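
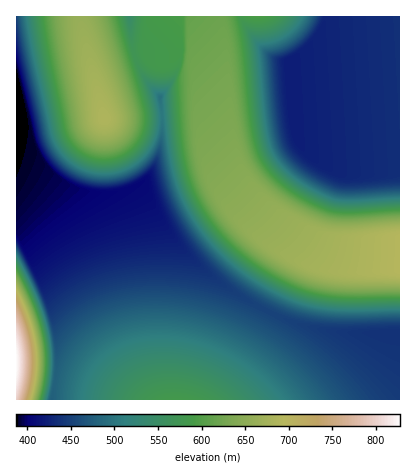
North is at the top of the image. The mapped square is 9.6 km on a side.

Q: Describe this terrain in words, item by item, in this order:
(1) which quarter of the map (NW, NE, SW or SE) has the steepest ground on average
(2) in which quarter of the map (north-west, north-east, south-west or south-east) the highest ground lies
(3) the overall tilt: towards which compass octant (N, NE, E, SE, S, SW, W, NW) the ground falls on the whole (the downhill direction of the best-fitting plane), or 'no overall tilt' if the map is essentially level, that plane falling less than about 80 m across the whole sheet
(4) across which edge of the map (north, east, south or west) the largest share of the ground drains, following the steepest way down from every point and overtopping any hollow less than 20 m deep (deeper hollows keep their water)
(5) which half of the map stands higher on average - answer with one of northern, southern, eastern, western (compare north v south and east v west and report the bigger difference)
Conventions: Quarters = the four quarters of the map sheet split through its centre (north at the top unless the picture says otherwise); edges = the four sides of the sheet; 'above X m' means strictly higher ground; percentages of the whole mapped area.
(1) The steepest ground, on average, is in the north-west quarter.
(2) The highest point lies in the south-west quarter of the map.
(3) On the whole the map has no overall tilt.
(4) The largest share of the runoff leaves by the western edge.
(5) The northern half stands higher on average than the southern half.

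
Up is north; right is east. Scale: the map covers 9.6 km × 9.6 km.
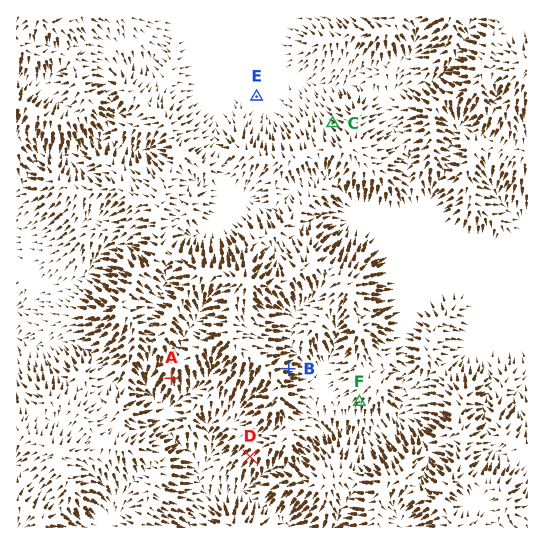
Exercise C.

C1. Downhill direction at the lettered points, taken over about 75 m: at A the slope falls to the S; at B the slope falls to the E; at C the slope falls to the NW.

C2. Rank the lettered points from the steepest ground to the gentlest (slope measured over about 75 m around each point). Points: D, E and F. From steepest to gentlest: D F E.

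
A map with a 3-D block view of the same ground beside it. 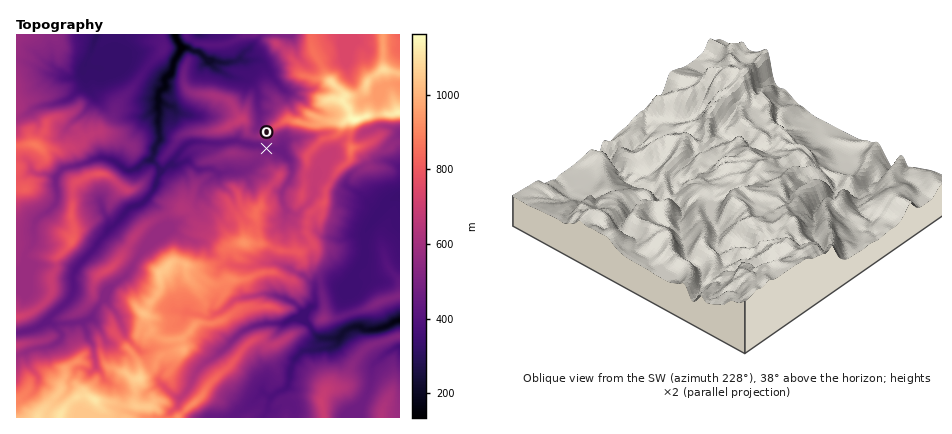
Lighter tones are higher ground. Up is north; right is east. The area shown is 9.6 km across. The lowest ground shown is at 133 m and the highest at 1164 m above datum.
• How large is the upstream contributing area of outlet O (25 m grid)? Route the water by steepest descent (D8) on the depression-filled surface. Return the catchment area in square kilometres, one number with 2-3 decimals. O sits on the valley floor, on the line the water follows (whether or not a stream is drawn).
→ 5.156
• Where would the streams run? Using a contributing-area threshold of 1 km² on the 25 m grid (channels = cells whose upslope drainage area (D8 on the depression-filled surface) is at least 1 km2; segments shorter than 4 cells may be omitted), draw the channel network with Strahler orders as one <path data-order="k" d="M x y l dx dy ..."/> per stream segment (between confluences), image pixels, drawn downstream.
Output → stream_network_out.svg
<path data-order="1" d="M172 410l6-6 2-6 8-10 8-16 12-12 2 0 8-8 4-2 20-18 10-6 12-2 20 0 4-4 16 0"/><path data-order="1" d="M250 404l12-12"/><path data-order="2" d="M262 392l6 4 4 0 4-4 8-2 4-6 2-16 2-2 2-6 10-10 8 0 2 0 16-2 8-6 0-2 2-2"/><path data-order="1" d="M368 392l4-12 0-12 0-2 14-14 10-4 4 0 0-2"/><path data-order="1" d="M96 366l-2-20-6-8 0-4-4-8 0-2-6-2"/><path data-order="1" d="M26 352l8-4 6 0 12-2 8-6 2-6-10-10"/><path data-order="3" d="M340 338l6-8 4-2 10-2 4 4 12 0 10-4 10-6 4 0"/><path data-order="1" d="M124 328l-8-16-8-8-2-4-4 2"/><path data-order="2" d="M52 324l-2-2 0-4 12-12 10-10 2-4-2-16 4-6 4-8 14-14 4-6 8-8 0-2 6-4"/><path data-order="2" d="M78 322l-26 2"/><path data-order="2" d="M306 322l4 4 4 6 4 6 4 0 2 0 14 0 2 0"/><path data-order="2" d="M304 320l2 2"/><path data-order="1" d="M186 312l10 2 4 0 4 2 8 0 2-2 8-4 12-10 14-4 6 0 4-2 16 0 4 2 6 2 12 6 4 4 2 2 0 8 2 2"/><path data-order="2" d="M102 302l-4 2-6 14-6 2-4 0-4 2"/><path data-order="1" d="M348 280l6-8 10-14 0-2 0-22 6-10 12-14"/><path data-order="1" d="M276 264l10 2 6 4 2 0 4 4 6 2 6 6 2 0 4 4-2 18-4 2-2 6-2 10"/><path data-order="1" d="M24 258l2-6 4-4 4-6 0-16 2-6 4-4 10-6 6-8 2-10-2-6 0-10 6-8 26-6 8-4 8 0 12 4 4 4 8 4 4 0 6-2 6-6 6-2 2-2"/><path data-order="1" d="M164 238l-8 4-8 6-2 0-8 10-10 14-26 24 0 6"/><path data-order="2" d="M112 228l10-12 8-8 8-2 12-12 6-8 0-2 2-8 0-10"/><path data-order="1" d="M286 214l0-4"/><path data-order="1" d="M378 212l4-2"/><path data-order="1" d="M104 212l4 6 2 10 2 0"/><path data-order="2" d="M286 210l-4-8 0-12 8-10 2-4 0-12-2-2-6-8-10-6-8 0-4-2-14-2-10-4-18 2 0 2-28-2-6 2-6 8-6 8-2 2-2 2"/><path data-order="2" d="M382 210l10-12 8-2"/><path data-order="1" d="M202 190l0-4 14-14"/><path data-order="1" d="M316 178l-2 8 0 10-4 6-14 12-2 0-8-4"/><path data-order="2" d="M216 172l-2-2-4-2-12 2-8-8-6 0-6 2-8 0"/><path data-order="1" d="M236 172l-20 0"/><path data-order="3" d="M158 166l-6-6 0-2"/><path data-order="3" d="M170 164l-6 6-2 0-4-4"/><path data-order="3" d="M152 158l2-6 0-4 6-8 0-8-2 0 0-32"/><path data-order="1" d="M178 112l-6-6-12-4-2-2"/><path data-order="1" d="M62 102l8-4 10-8 6-6 0-4"/><path data-order="1" d="M94 102l0-6-4-6-4-10"/><path data-order="3" d="M158 100l0-6 8-8-2-6 8-8 2-10 6-12 0-6"/><path data-order="1" d="M288 92l-4-2-8-8-4-6-8-12-4-4-16 0-2 0-4 0"/><path data-order="2" d="M86 80l-2-6 0-4"/><path data-order="1" d="M244 80l-8-2-14-6-4-2-12-12"/><path data-order="1" d="M64 78l14 0 4-6 2-2"/><path data-order="2" d="M84 70l0-6 2-2"/><path data-order="1" d="M106 66l-2 2-10 0-8-2 0-4"/><path data-order="2" d="M86 62l4-8 6-20"/><path data-order="2" d="M238 60l-2 2-16 0-14-4"/><path data-order="2" d="M206 58l-6-6-6 0-8-4-2 0-4-4"/><path data-order="1" d="M248 50l-4 2-6 8"/><path data-order="3" d="M180 44l-4-6 0-4"/><path data-order="1" d="M340 44l0-10"/>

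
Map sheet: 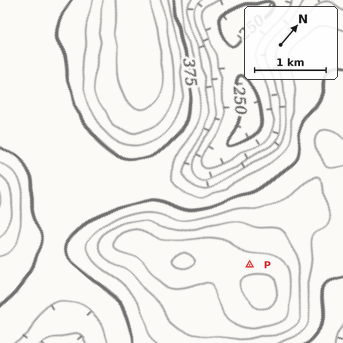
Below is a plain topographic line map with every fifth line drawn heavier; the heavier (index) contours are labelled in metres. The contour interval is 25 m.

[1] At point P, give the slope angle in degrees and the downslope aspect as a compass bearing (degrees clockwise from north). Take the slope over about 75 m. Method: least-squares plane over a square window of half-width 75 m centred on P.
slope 5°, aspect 321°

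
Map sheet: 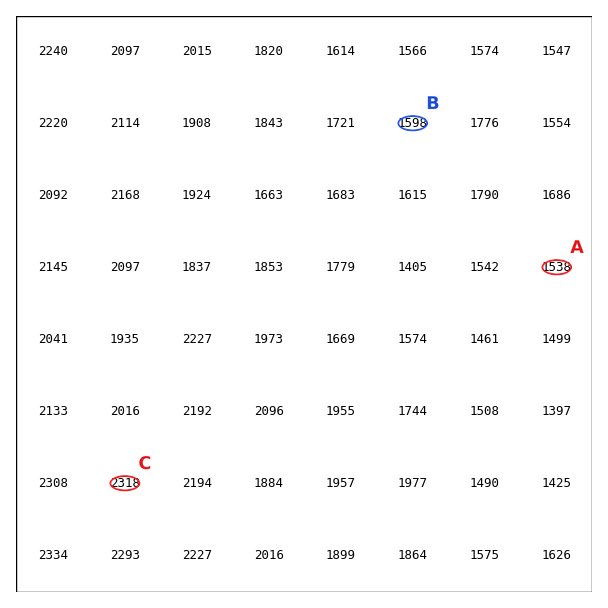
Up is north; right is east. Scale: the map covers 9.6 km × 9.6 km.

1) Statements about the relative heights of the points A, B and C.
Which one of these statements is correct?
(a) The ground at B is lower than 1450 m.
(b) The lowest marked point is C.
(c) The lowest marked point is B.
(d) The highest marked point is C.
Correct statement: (d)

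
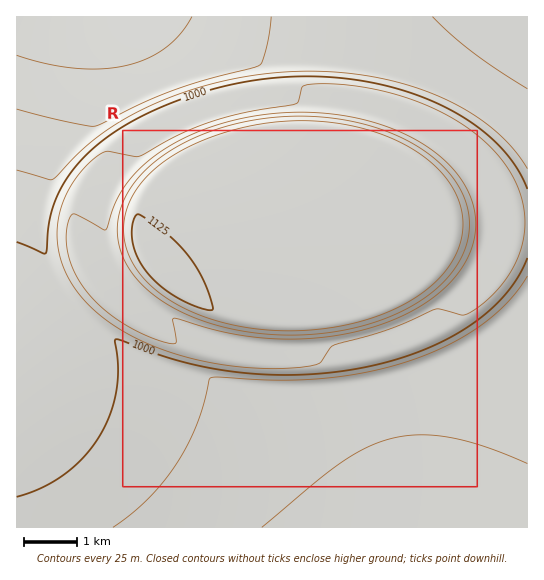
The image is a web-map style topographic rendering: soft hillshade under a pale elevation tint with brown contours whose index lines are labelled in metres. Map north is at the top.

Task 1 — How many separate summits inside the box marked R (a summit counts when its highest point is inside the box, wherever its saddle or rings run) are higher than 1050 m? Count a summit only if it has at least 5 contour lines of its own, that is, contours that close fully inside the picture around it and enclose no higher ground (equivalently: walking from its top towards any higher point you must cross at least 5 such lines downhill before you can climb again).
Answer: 1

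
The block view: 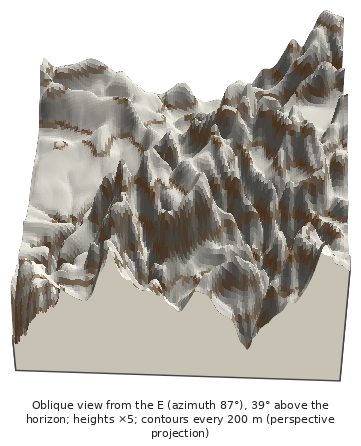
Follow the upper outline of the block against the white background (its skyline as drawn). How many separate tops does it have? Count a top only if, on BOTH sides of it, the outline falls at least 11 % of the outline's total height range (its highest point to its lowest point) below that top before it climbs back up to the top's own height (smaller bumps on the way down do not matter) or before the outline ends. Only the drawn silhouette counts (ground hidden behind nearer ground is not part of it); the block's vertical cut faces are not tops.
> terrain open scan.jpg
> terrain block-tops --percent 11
2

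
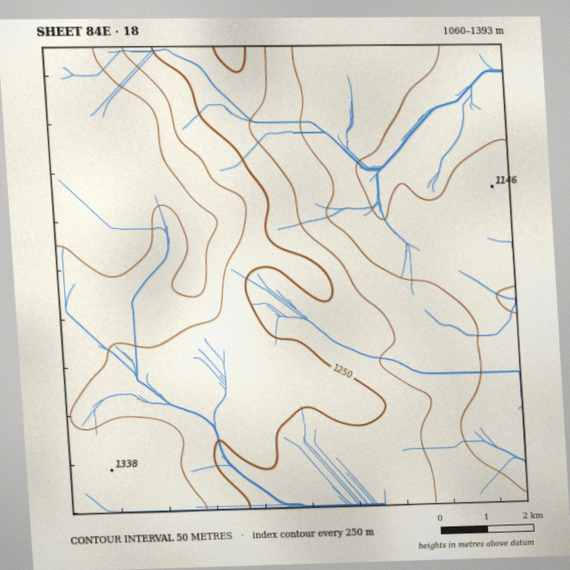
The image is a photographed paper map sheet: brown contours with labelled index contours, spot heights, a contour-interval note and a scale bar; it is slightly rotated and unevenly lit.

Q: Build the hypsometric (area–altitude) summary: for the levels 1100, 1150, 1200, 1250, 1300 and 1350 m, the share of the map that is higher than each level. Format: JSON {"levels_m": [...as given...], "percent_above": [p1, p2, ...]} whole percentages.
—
{"levels_m": [1100, 1150, 1200, 1250, 1300, 1350], "percent_above": [93, 74, 62, 45, 26, 11]}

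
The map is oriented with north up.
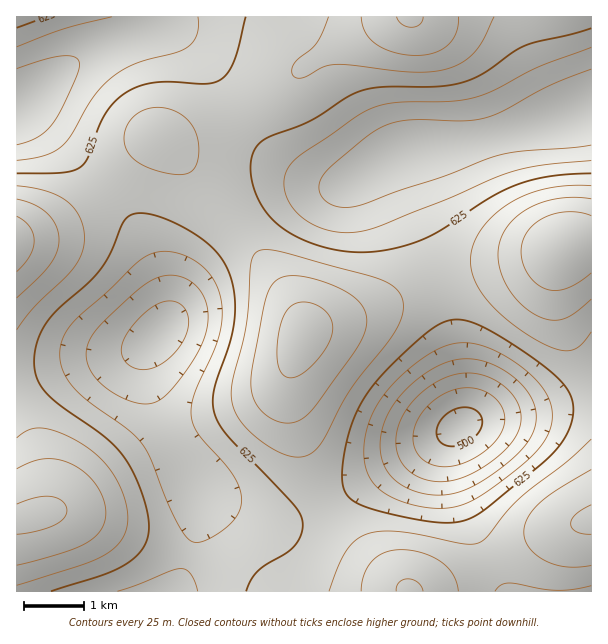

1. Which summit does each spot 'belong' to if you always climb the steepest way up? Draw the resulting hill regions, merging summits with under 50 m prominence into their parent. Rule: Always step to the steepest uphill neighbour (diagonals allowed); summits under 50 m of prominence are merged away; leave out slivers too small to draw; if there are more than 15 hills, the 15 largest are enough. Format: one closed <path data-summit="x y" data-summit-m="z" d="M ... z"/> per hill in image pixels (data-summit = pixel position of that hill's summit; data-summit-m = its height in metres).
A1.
<path data-summit="303 333" data-summit-m="711" d="M170 30l-12 0-17 4-31 10-29 14-24 16-19 18-22 16 5 1 15 9 79 82 23 30 13 27 13 39 2 27-4 9-14 16-2 27 14 44 18 36 18 28 16 15 28 13 30 9 29-2 39-19 124-74 1-30-17-90-10-33-36-89-3-13 2-14-18 7-36 21-19 0-24-9-27-18-22-22-48-78-19-19z"/><path data-summit="591 519" data-summit-m="703" d="M591 391l-39 13-39 10-24 2-25 8-137 81-34 15-23 0-30-9-28-13-12-11 0 25-4 24-12 37-10 18 417 1z"/><path data-summit="564 246" data-summit-m="725" d="M591 110l-6 0-15 6-34 8-62 18-64 9-8 3-5 7 1 16 6 20 32 75 12 39 15 84-1 31 27-10 24-2 39-10 40-14z"/><path data-summit="410 17" data-summit-m="703" d="M591 16l-430 0-1 7-6 7 16 0 10 4 25 23 43 72 27 28 16 12 24 12 11 3 19 0 59-32 70-10 62-18 34-8 15-6 6 0z"/><path data-summit="35 515" data-summit-m="704" d="M152 340l-20 12-55 12-61 23 1 205 156 0 3-4 12-27 8-25 4-24 0-20-4-10-18-27-18-36-10-30-4-14 0-22 6-11z"/><path data-summit="17 242" data-summit-m="714" d="M21 109l-5 1 1 276 60-22 39-8 24-7 13-9 9-8 4-9 0-20-9-31-19-42-10-14-54-60-38-38z"/>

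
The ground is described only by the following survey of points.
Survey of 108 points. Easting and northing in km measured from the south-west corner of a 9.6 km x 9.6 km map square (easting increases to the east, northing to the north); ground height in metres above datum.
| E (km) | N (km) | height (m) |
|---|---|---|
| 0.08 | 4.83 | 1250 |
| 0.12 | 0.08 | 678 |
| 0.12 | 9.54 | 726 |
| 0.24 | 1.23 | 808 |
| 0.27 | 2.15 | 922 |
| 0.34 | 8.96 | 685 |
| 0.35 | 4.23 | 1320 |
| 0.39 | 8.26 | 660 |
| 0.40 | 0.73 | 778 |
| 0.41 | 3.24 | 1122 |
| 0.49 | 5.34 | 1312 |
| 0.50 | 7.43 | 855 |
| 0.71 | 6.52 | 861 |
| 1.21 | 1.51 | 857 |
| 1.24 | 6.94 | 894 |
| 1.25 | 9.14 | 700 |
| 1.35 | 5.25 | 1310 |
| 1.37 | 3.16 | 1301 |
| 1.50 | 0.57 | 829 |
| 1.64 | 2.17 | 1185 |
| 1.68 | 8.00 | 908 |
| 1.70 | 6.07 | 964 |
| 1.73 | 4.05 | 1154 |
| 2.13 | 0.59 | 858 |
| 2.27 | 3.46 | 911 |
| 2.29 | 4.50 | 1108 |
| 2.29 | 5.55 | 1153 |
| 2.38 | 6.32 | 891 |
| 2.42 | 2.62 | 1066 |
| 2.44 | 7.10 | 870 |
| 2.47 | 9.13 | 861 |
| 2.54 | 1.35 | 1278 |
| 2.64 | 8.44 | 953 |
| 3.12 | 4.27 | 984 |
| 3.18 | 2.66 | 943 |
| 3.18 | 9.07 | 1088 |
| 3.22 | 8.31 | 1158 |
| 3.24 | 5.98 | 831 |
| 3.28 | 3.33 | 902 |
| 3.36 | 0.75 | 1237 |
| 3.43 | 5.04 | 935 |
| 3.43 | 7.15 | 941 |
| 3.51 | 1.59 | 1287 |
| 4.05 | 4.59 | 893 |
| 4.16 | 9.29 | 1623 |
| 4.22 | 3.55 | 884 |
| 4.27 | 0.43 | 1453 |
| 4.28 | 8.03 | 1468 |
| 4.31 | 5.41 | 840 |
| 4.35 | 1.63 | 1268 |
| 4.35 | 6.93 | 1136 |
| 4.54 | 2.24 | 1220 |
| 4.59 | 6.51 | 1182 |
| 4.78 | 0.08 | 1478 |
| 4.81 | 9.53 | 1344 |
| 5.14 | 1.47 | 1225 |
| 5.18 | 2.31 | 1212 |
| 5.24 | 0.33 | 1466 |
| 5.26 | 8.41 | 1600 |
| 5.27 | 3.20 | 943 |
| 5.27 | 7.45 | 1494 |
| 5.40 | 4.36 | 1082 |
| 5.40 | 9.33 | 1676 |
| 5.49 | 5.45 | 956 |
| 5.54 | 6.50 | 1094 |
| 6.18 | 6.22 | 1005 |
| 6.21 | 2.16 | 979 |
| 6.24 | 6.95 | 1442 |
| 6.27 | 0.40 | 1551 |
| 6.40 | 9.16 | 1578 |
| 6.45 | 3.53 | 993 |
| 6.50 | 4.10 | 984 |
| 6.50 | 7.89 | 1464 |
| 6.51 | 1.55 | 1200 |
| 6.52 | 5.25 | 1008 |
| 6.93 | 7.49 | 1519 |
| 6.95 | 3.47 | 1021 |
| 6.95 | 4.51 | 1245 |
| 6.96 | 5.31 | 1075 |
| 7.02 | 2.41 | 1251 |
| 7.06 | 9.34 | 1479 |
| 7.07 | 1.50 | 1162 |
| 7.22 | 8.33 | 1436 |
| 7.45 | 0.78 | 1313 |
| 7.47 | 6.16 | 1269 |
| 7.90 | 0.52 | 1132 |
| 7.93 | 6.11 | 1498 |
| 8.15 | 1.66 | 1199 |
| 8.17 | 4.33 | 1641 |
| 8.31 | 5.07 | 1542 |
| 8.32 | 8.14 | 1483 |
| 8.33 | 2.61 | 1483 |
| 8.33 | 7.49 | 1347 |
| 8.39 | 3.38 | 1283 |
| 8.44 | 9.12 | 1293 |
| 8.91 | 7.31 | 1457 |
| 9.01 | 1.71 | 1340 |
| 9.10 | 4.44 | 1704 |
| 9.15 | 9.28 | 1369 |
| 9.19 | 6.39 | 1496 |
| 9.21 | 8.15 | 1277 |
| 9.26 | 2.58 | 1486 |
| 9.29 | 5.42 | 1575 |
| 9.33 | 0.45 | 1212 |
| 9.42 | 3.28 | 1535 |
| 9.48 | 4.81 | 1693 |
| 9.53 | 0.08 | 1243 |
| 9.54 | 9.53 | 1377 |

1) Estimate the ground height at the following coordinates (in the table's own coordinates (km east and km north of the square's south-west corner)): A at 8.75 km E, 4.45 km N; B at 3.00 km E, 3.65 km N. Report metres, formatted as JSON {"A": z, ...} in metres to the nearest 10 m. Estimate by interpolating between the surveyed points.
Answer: {"A": 1650, "B": 860}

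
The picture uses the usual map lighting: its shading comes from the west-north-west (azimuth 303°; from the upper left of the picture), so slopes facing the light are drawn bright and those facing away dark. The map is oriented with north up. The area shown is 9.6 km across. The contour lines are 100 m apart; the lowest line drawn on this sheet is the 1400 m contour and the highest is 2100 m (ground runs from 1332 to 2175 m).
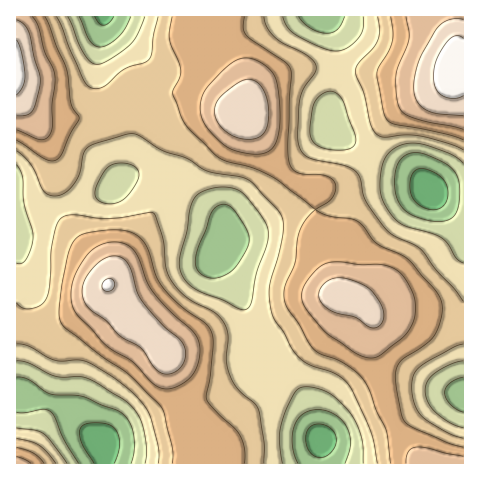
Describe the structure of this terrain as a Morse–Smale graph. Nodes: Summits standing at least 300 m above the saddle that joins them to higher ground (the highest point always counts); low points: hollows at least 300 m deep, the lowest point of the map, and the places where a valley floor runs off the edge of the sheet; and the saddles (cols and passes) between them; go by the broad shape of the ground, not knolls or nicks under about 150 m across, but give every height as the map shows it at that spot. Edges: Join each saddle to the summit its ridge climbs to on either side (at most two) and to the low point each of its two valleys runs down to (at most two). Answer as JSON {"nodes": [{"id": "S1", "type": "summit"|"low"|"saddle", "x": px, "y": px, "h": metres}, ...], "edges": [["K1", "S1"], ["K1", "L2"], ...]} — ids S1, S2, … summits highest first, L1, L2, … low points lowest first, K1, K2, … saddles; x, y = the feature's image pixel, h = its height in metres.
{"nodes": [
{"id": "S1", "type": "summit", "x": 454, "y": 66, "h": 2175},
{"id": "S2", "type": "summit", "x": 17, "y": 68, "h": 2147},
{"id": "S3", "type": "summit", "x": 109, "y": 285, "h": 2107},
{"id": "S4", "type": "summit", "x": 239, "y": 112, "h": 2095},
{"id": "S5", "type": "summit", "x": 17, "y": 463, "h": 1964},
{"id": "L1", "type": "low", "x": 430, "y": 192, "h": 1332},
{"id": "L2", "type": "low", "x": 101, "y": 444, "h": 1353},
{"id": "L3", "type": "low", "x": 321, "y": 439, "h": 1355},
{"id": "L4", "type": "low", "x": 104, "y": 17, "h": 1380},
{"id": "K1", "type": "saddle", "x": 206, "y": 54, "h": 1839},
{"id": "K2", "type": "saddle", "x": 315, "y": 209, "h": 1800},
{"id": "K3", "type": "saddle", "x": 118, "y": 105, "h": 1757},
{"id": "K4", "type": "saddle", "x": 20, "y": 328, "h": 1739},
{"id": "K5", "type": "saddle", "x": 59, "y": 207, "h": 1686},
{"id": "K6", "type": "saddle", "x": 335, "y": 69, "h": 1655},
{"id": "K7", "type": "saddle", "x": 174, "y": 178, "h": 1655},
{"id": "K8", "type": "saddle", "x": 49, "y": 402, "h": 1490}],
"edges": [["K1", "S4"], ["K1", "L1"], ["K1", "L4"], ["K2", "S4"], ["K2", "L1"], ["K2", "L3"], ["K3", "S2"], ["K3", "S4"], ["K3", "L3"], ["K3", "L4"], ["K4", "S3"], ["K4", "L2"], ["K4", "L3"], ["K5", "S2"], ["K5", "S3"], ["K5", "L3"], ["K6", "S1"], ["K6", "S4"], ["K6", "L1"], ["K7", "S3"], ["K7", "S4"], ["K7", "L3"], ["K8", "S3"], ["K8", "S5"], ["K8", "L2"]]}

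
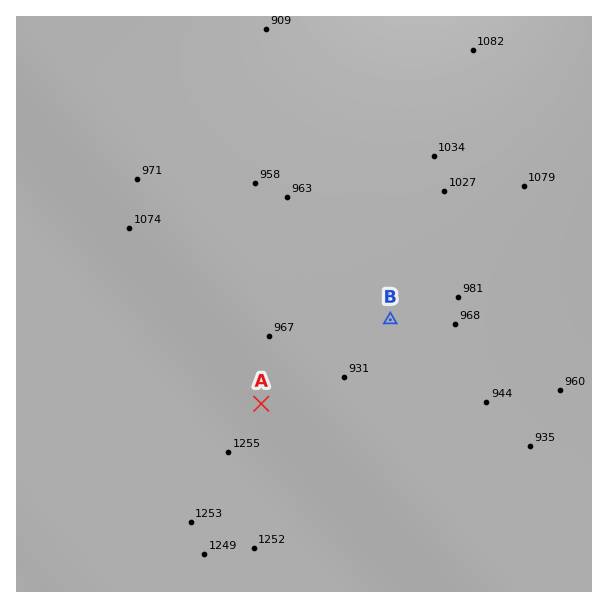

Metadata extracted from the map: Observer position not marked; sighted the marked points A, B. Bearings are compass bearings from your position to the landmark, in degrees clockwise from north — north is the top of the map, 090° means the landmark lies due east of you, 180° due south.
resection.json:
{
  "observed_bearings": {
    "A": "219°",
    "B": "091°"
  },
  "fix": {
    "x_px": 330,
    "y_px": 319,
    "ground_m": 940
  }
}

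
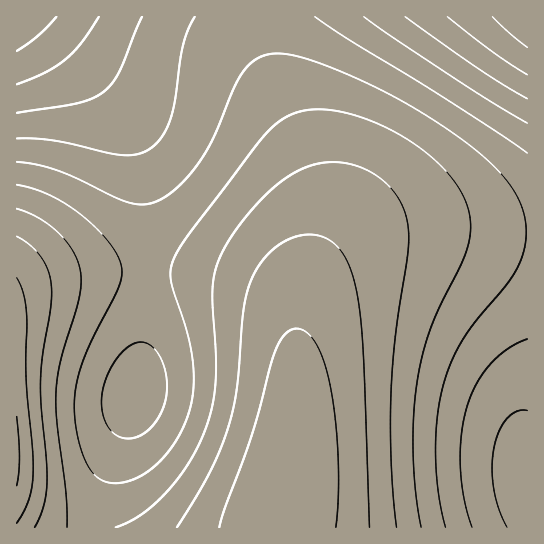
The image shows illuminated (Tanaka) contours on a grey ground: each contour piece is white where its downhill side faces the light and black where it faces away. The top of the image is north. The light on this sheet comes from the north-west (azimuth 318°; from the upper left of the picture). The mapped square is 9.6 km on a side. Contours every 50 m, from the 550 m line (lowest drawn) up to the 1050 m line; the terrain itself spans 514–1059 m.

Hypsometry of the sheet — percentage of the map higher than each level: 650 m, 97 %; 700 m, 91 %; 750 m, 82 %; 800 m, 68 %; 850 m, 48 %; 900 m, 31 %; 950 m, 18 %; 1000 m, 7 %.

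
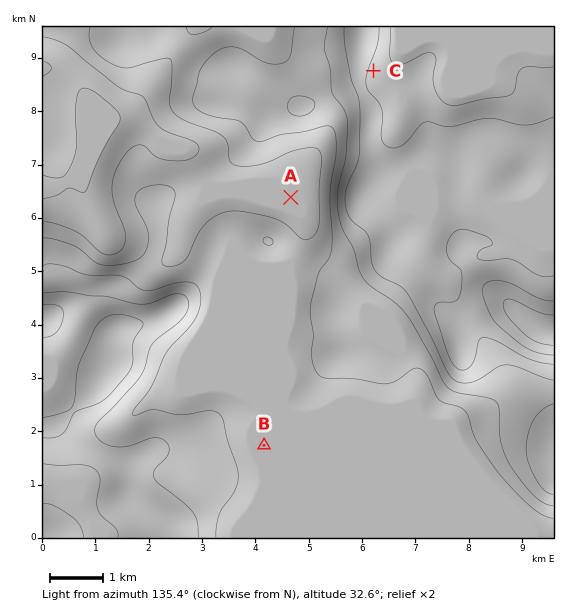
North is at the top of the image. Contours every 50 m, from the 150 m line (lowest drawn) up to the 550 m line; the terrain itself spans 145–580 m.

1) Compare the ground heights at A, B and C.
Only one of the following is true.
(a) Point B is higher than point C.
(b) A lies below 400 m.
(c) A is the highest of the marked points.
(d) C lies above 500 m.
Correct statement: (b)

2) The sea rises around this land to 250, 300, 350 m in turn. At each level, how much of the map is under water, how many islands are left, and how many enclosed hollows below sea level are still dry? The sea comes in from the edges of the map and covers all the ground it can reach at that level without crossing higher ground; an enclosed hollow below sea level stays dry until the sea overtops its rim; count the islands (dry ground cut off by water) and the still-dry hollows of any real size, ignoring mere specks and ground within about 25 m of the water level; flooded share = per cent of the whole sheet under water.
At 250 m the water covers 14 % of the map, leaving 0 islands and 0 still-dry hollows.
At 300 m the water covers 46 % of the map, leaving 0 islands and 0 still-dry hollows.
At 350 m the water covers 66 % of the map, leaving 0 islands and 0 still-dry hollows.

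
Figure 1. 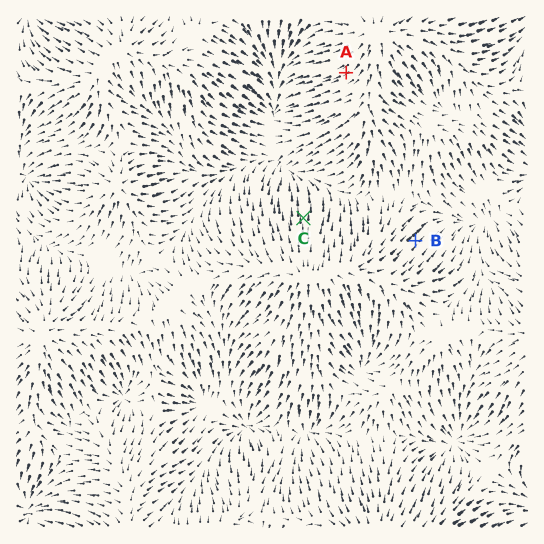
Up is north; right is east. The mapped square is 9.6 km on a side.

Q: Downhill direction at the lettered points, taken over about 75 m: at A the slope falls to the SW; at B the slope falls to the NE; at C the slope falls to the N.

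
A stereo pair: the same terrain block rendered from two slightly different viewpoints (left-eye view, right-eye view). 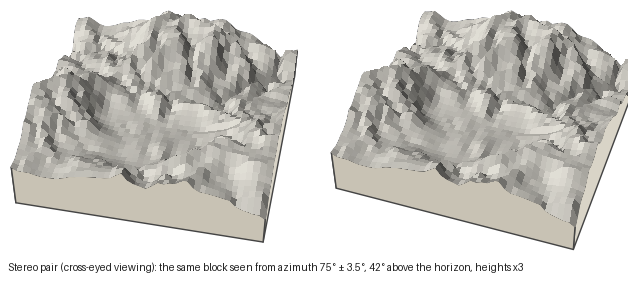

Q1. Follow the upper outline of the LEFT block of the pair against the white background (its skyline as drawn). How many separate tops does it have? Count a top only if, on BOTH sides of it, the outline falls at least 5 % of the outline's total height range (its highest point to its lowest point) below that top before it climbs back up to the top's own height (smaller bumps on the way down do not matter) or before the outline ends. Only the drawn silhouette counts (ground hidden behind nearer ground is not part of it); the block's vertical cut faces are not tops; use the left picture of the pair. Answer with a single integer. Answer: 4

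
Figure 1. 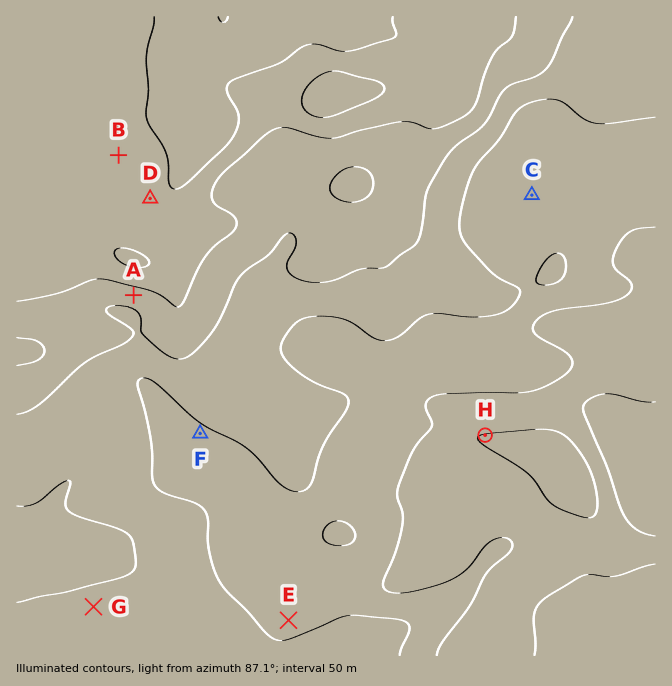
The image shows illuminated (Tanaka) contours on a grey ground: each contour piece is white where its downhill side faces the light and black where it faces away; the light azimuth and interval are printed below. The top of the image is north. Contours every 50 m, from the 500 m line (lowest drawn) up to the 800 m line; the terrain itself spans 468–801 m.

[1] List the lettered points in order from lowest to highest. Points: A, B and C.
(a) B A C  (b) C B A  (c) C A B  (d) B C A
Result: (c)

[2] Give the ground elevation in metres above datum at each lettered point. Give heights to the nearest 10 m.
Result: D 730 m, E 580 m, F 590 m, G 640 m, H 550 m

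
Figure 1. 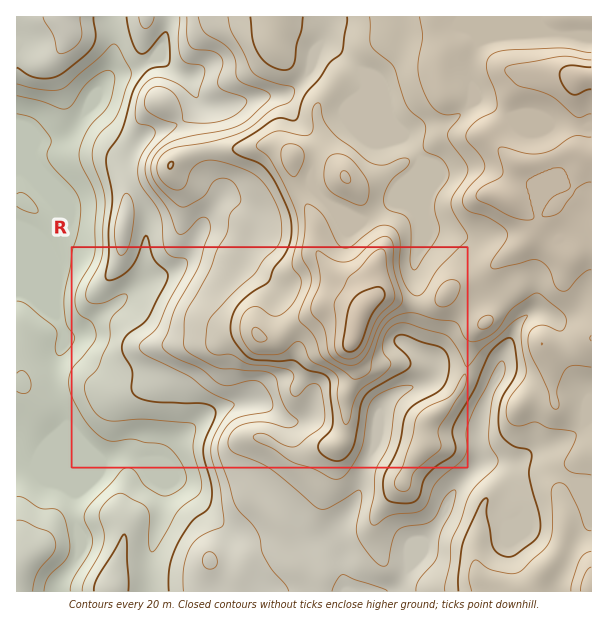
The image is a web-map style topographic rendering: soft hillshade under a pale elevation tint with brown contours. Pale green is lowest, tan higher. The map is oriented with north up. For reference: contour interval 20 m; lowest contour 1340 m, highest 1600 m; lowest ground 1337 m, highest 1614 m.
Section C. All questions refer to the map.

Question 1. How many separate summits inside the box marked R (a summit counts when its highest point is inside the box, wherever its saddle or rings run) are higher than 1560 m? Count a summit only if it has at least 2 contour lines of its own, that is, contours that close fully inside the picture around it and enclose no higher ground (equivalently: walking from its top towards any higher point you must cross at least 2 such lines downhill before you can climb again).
1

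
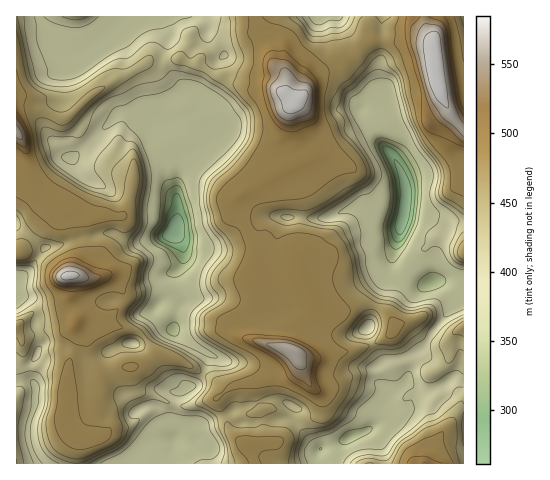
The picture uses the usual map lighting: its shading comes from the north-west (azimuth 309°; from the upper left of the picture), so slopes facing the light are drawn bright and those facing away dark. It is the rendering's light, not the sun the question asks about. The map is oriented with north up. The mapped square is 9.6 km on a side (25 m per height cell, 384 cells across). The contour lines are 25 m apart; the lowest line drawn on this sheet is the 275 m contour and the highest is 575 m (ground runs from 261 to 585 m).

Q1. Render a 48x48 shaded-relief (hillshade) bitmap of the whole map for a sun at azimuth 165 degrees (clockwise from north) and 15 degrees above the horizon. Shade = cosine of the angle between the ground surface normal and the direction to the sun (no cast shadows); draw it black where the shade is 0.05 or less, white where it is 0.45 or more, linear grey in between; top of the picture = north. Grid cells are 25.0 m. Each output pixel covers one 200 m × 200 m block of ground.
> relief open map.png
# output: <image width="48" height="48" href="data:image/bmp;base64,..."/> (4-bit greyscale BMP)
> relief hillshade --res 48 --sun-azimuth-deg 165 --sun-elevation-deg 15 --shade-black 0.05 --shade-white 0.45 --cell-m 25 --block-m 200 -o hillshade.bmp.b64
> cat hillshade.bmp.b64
<image width="48" height="48" href="data:image/bmp;base64,Qk32BAAAAAAAAHYAAAAoAAAAMAAAADAAAAABAAQAAAAAAIAEAAATCwAAEwsAABAAAAAAAAAAAAAAABEREQAiIiIAMzMzAERERABVVVUAZmZmAHd3dwCIiIgAmZmZAKqqqgC7u7sAzMzMAN3d3QDu7u4A////AIic3d//6oiId3dlaYiJq5hndBABFDNWeHibu6z//ZiId3d2eIiJm7mHZDIzAkVniHiJmIib78mIiIiJlnd3ec3Ll1VmIBV4mYdniIiIm8qYmIiJhVVVVr7/3Jd3YgE2iadFiIiHiIqpmaqpZmd3Zovf/bqIhjESWKhDeIiIiZmqqrzcmIiJh4mr7bmYiHVCN6lUeIiIisuph2i7u6mJm7uqzdqIiId2RYl1aIiImry5dkJHmqqqzdyprNuYh4iHVYmGaIiIq7zLqqdEZ4marMuIibqZmImpdpqWaIiImqve7utSE1eIm8qYiJqaqYibuaqGZ4h2Z3is3adCJFeJuqqpmqupmpZpurp2Z4mHVDWIdDRoqqq8uXeIis3cy5domruXeImalkVCADjN3LqoYzRodme+/rl3mqmoiZiavLcxFHrMqHZCETV4h0JKzdx0eoiIiJiImoRGh3eIh2RERXiIm7dGit60JTeId3iIiGRYmGNGd3eIiIiIiu6mZVm3IANoeHiHetuHiGICV4iIiIiIiK2kMQFYY1RoiqmYid2piHYzV4iIiIiIh3dBEzAmh3eJzu7LmaqpiIeIeIiIiIiIiGQzRnU1eHZnvu3MqamYZndniIiIiIiIiHVneJmHeMlUJWVniKyodUZDV4iIiIiIiYeHZ5q6m/1iABNFZmmphTVCNniIiIiIiIiHVomprcyDITV3djR1REZkVniIiIiIh3iHRHiYiGipdmZmaIZjJFZ4iIiIiIh3dniIQVeIU1i7qYiIi9upZWeLqIiHZmVEVoiJYSZ3U2mZmZmqu9zOuHeKmIh2Q0QhJoiapRZ3dqmIiIiJmKqsyYaIiIiIiImXVniLxzV4qqiIiIdlRpqauYZ3iIibzLzv2oiKyEWLzJiIh2QiNZuquoZWiIiZqpq9/8qZqVV6yoiIdSIkZpuqy4Y0d4iIiIiazv6pmXVViIiHQiV4doqau4YgR3iIiIiJq965eYdleIiFI1eIdniZmYdABHd4iIiIiZmWepiIeJp1Z3dmZWaIiIh0EEeIiIiIiGVlm6m6iNp3mZhlZUaIiIiHURaIiIiIhkV525vKq+mJu7l1VkeIiIiIdBR4mZiIdVeu2py6rJis3bqWVmeIiIiIh0R5vLuYdmirqauquli7vMqoZniIiIiIiGZ63u2nd3iIiKibt1ipd726mIiIiIiIiZh6vN24d4iIeIeLpXiHZXzcupmIiIiIm7mJiauqqZiIeHaalodUREa93LqqmIiau6h3d3mqzbmIeHeZiIUzMiJZvMu7qZq8uXdkZkWKvuuZiHiIiYZmZUIUeKu6vMy5dmdlVUR4rO27uHh4iZeIiHYyNWmprLuFRWdmVEV4ic3LuIh5iZiIiIh0M0V3eId3ZndTRGZ3eJzbmIeJiYiIiIiHZURWRHZoiIdkVnVVZorLmIeJiYiIiIiIh2VFZXdniIh2Z3MiNGiYh2ZomXiImqmIiHZmZUZ2d3iHdlQiEld2ZlRFiIiIm8uYiId3dTV3ZniHdTRCEUZ2ZlQjdw=="/>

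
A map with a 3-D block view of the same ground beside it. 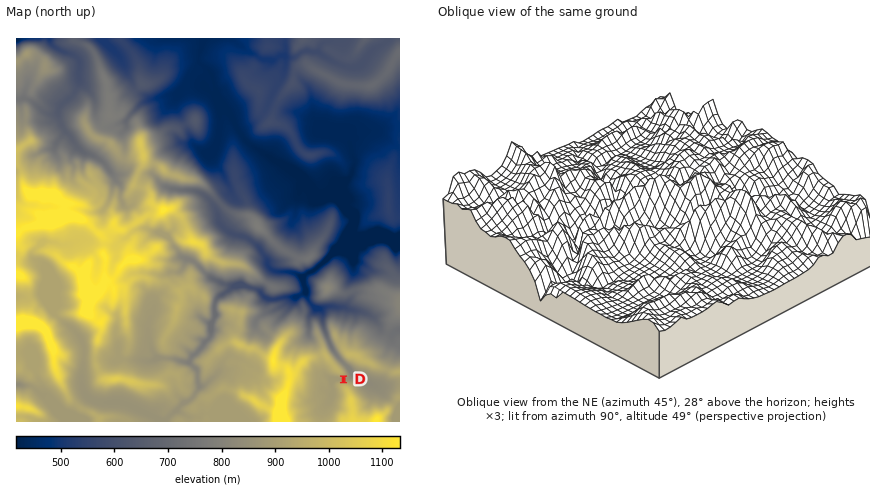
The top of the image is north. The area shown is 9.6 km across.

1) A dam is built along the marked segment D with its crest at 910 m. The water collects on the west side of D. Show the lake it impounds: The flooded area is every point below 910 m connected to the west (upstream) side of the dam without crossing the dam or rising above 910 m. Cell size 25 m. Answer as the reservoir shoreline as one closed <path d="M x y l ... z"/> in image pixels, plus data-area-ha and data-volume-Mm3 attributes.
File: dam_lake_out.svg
<path d="M324 368l-6 1-3 3-1 16-2 8 0 6 2 2 0 10 6 4 4 0 4-2 8-10 2-8 0-8-2-6 2-2 4 0 0-6-10-2-8-6z" data-area-ha="65" data-volume-Mm3="8.58"/>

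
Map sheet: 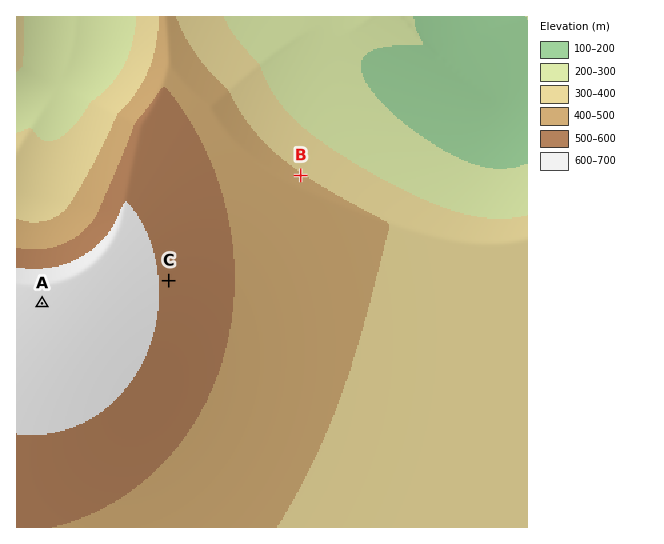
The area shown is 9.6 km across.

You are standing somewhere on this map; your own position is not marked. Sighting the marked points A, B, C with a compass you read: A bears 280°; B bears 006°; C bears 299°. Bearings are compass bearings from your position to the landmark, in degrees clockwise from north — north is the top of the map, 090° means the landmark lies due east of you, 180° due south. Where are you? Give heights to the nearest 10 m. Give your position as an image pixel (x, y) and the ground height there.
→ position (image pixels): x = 283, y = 345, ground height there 440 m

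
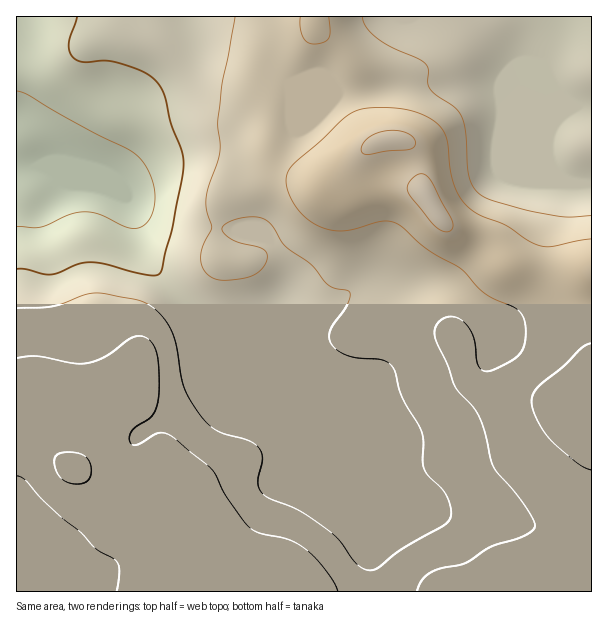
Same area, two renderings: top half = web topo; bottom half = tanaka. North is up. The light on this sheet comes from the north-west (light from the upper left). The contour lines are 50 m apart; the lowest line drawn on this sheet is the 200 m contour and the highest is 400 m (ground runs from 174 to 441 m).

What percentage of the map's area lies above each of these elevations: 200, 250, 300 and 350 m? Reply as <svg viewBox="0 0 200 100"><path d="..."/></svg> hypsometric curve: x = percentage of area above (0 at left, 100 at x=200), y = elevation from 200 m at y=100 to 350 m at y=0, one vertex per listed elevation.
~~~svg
<svg viewBox="0 0 200 100"><path d="M192 100l-13-33-61-34-58-33"/></svg>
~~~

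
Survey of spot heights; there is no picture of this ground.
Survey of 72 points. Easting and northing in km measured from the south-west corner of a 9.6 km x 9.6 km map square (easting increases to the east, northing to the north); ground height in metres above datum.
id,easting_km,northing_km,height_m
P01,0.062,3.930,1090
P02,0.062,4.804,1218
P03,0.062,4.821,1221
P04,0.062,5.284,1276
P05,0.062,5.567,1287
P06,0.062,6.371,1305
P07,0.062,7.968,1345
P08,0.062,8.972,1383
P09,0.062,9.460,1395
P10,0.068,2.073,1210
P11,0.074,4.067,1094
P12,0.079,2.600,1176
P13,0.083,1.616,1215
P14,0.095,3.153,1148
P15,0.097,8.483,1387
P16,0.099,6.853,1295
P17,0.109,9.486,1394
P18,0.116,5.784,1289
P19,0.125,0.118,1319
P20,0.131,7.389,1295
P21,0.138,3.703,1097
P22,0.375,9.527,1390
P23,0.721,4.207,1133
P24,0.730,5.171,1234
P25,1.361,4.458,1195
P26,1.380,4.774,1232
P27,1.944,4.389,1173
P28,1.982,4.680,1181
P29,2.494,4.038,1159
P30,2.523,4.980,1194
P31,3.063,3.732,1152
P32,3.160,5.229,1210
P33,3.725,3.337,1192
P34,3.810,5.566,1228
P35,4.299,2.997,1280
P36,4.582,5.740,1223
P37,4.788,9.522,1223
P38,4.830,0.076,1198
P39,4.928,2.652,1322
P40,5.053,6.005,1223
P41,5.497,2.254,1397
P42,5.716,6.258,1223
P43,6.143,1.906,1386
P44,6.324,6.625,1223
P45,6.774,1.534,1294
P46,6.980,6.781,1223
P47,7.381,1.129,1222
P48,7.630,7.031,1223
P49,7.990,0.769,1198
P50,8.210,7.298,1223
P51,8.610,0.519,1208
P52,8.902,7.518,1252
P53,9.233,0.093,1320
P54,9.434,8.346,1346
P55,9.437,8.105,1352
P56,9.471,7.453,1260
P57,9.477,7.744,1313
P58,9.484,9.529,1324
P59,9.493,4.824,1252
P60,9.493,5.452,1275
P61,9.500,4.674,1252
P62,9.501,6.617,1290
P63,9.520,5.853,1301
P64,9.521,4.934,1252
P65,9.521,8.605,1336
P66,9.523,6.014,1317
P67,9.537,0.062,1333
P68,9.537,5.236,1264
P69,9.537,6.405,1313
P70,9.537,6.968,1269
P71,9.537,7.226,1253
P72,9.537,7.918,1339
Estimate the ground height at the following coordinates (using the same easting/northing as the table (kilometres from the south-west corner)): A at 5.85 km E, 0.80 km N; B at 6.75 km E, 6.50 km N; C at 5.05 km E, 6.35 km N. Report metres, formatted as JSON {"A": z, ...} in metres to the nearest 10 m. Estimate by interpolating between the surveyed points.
{"A": 1200, "B": 1220, "C": 1220}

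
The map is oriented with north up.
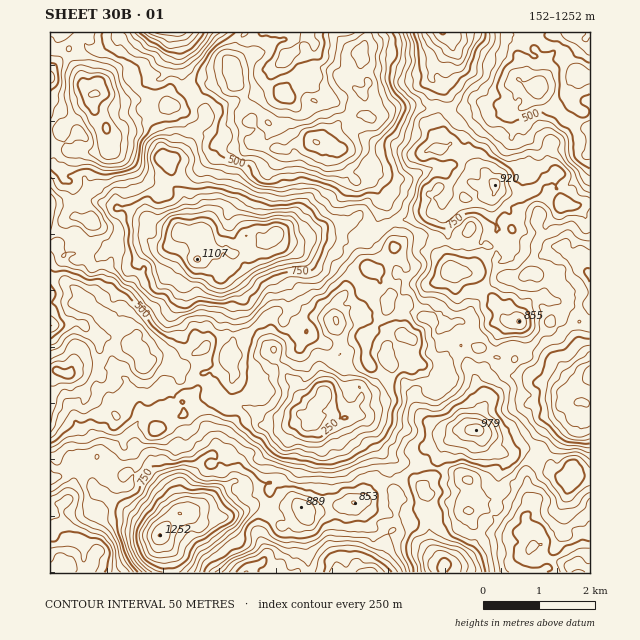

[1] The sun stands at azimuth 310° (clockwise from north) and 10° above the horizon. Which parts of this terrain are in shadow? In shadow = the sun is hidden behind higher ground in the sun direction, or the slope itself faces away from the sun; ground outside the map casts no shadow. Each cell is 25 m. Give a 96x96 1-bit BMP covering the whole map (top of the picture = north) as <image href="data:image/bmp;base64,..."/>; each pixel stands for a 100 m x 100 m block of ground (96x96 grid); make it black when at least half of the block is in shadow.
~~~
<image width="96" height="96" href="data:image/bmp;base64,Qk2+BAAAAAAAAD4AAAAoAAAAYAAAAGAAAAABAAEAAAAAAIAEAAATCwAAEwsAAAIAAAAAAAAA////AAAAAABAAB//////+AP/8P/jAD//////+AF//H/7AD//////8AAf/n/5AB//////+AAP/3/xwB//////+AAD/z/xwB//////+AAL/x9xwA///////AAD/w8/gAf//0///AHH/w8AAAP//gf//APn/x8AAAD//gPn/Afx/h8AAAA8/APD+Afx/g8QAAAcHAAD+Afw/x/4AAAHgAABfA/wf9/8AAAHkAAAfA/g/8/4AAADngAAHAfQ/4/4AAAAmAAAGAf4f4dwBgAAAAAAAA///wMAAgAAAAAAAAP//wMAAAAAAAAAAAf//gAAwAAYAAAAAAf//gAAAAAAHAAAAATf/AAAAAAABAAAAAHf+AAAAAAAAwAAAADn8AAAAAAAAwAAAAA/4AAAAGAAAf+AAAAf0AAAAHAAD/+AAAAHkjwAAPAAX/+AAAABn/wAAGAAD//gAAAA//8AEAAAB///wAAD//8AAAAAB///4AAD//8AAAAAef//4AAB//8AAAAY/f//4AAA+/8AAAAQ+P//4AAAe/8AAAAAfP//4AAAP/8AAAAAf///8AAAP/9+AQAAP///+AQAf///g4AA////fwAAH///gQAA/////8AAT///gAA4f////8QAf///CQD4P////8Ig///+XAH//////8Ah///+Hwf//////8AB////Dw///////4AAf//5Awf//////0AAP/5gAAf//////yAAH9hgAAP//////wHwD9x8AAP//////ADwB998GAD//////DzwB0/+DDn/////9j74Ag///B3/////8D74AAs//hx/////8B7/gAF/9wB7////8AL/2AF/8wB9////8AD//wl/4gA8////8AAH/x88wIA8////8AAE/w8AAIAQf///+AAAH/8AAAQAbf///AAAP/8AAAAEA////gAAH/7AAAAEAf/+fwDwH//AAAAOAP/7PwH5v//gAAEOAH3/Hw/4H//wAAAGADhmD1/8H///AAACAAACQAP////7CAACAAEAAAH//7/2AAAAAAAAAAD//5/iAAAAAAAAAAA7/wGAAAAAAAMwAAQB/wAAAAAAAAAAAAYB8wNAAAAAAAAAAAIB8R/AAAAAAAAAAAAA4D8AAAPwHAAAAAAAYD4AAAfwGAAAAPwAAAcAAAP4CABAAP8AAA8AYAP8AAPgAD8AAB8x4AB5+A/4AB4AAB9z4AB////8AAACAD8D4AA////4AAAAAD8B+AAP/f/4AAAAABzj8AAP///wAAADcB/z8AAP///8AAAP////4AAP////AAA///P/4CAD////AAB///H/wDgD//5+AAH//+B/wDwB//8+AA///+L/4B5H/x+fgA///8P/4B4//g//wGf//8f/4B5//gH/wAP//4P/4A3//B3/gAP//4P/4Af/+Pz/gAH//4B/8A//+P//AAH//4A/8If/+D//AAP//QAf6ef/+B//gAH/+AAAAHf/+An/gAD/9AAAADf/+AH/gAD/7AAAAD//wwD/gAD/xAAAAD//wAPvgAB/gQA="/>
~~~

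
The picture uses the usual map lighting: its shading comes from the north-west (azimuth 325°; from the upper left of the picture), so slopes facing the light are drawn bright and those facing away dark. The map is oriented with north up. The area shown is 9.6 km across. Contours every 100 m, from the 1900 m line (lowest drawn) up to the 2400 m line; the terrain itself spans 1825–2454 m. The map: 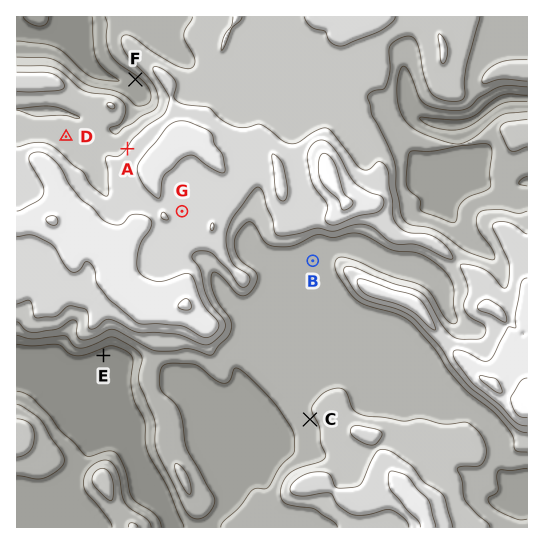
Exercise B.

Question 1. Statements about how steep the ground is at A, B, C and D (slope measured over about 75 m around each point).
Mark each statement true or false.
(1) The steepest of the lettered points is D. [false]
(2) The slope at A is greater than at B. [true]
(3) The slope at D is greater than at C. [false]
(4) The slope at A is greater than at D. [true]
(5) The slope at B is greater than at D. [false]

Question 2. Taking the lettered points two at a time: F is higher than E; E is lower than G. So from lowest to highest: E F G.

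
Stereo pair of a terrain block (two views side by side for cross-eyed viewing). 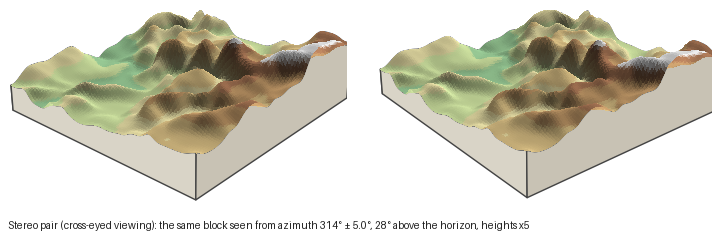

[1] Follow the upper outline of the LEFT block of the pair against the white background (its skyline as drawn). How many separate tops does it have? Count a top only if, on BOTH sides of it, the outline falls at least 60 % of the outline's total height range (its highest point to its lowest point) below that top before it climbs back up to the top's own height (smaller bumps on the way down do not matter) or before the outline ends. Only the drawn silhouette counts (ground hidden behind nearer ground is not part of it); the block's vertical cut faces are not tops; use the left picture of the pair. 0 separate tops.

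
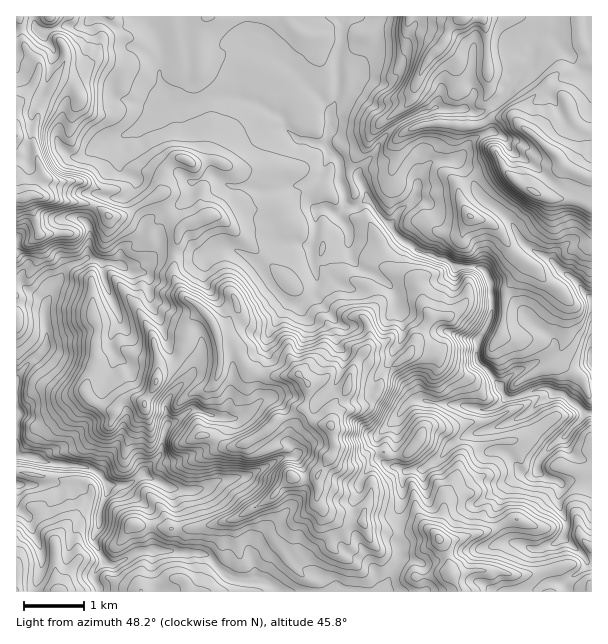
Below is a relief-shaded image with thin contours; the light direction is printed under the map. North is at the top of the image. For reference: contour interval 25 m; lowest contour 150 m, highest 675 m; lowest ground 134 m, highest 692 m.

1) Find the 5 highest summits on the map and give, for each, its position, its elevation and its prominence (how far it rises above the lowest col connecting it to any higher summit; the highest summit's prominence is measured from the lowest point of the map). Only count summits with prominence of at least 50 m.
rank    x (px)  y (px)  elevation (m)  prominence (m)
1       330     425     681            248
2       534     192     653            311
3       156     381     604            69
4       438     539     582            136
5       470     216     503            76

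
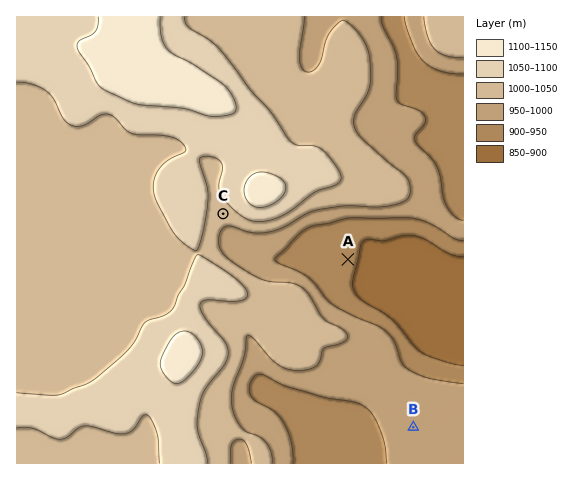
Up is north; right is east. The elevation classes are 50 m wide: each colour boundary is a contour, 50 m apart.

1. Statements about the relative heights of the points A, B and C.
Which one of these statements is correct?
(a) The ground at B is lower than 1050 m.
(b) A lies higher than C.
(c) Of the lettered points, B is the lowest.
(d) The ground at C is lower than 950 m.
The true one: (a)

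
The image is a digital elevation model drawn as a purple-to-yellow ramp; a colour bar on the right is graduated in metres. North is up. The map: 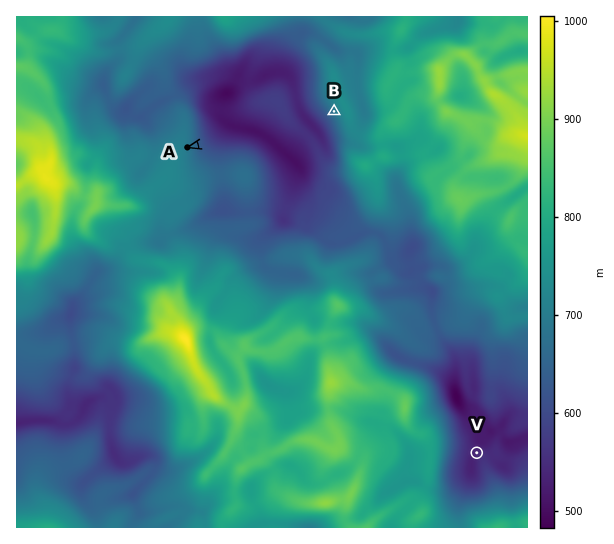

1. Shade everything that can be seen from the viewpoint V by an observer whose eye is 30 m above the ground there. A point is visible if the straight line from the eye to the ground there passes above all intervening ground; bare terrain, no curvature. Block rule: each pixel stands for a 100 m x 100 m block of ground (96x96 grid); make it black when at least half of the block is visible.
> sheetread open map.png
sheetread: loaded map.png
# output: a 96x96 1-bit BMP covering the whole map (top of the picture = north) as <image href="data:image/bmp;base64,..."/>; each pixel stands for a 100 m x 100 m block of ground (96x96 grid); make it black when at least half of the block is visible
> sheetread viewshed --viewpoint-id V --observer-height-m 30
<image width="96" height="96" href="data:image/bmp;base64,Qk2+BAAAAAAAAD4AAAAoAAAAYAAAAGAAAAABAAEAAAAAAIAEAAATCwAAEwsAAAIAAAAAAAAA////AAAAAAAAAAAAAAAAAAAAAeAAAAAAAAAAAAAA9/8AAAAAAAAAAAAD//8AAAAAAAAAAAAH//8AAAAAAAAAAAAH//8AAAAAAAAAAAAH//8AAAAAAAAAAAAH//8AAAAAAAAAAAAD//8AAAAAAAAAAAAD//8AAAAAAAAAAAAD//8AAAAAAAAAAAAD//8AAAAAAAAAAAAD/98AAAAAAAAAAAAD/78AAAAAAAAAAAAD/+8AAAAAAAAAAAAD/8MAAAAAAAAAAAAD/8EAAAAAAAAAAAAD/8EAAAAAAAAAAAAD//8AAAAAAAAAAAAD//8AAAAAAAAAAAAD//8AAAAAAAAAAAAB//8AAAAAAAAAAAAAx/8AAAAAAAAAAABgj/8AAAAAAAAAAAB/j/8AAAAAAAAAAAA/n58AAAAAAAAAAAAf3R8AAAAAAAAAAAAH/x8AAAAAAAAAAAAD/58AAAAAAAAAAAAD//8AAAAAAAAAAAAD//8AAAAAAAAAAAAH//8AAAAAAAAAAAAP//8AAAAAAAAAAAAf//8AAAAAAAAAAAA///8AAAAAAAAAAAAD//8AAAAAAAAAAAAD//4AAAAAAAAAAAAB//8AAAAAAAAAAAAB/n8AAAAAAAAAAAAADv8AAAAAAAAAAAAAB+EAAAAAAAAAAAAAB+AAAAAAAAAAAAAAD+AAAAAAAAAAAAAAD+AAAAAAAAAAAAAAD4AAAAAAAAAAAAAAAAEAAAAAAAAAAAAAAAMAAAAAAAAAAAAADwMAAAAAAAAAAAAAH4MAAAAAAAAAAAAABwMAAAAAAAAAAAAAAAMAAAAAAAAAAAAAMAcAAAAAAAAAAAAAOA4AAAAAAAAAAAAAeAwAAAAAAAAAAAAA+BgAAAAAAAAAAAAA+BgAAAAAAAAAAAAB+DgAAAAAAAAAAAAD+BgAAAAAAAAAAAAH/AAAAAAAAAAAAAAH/gAAAAAAAAAAAAAD/wAAAAAAAAAAAAgA7wAAAAAAAAAAABwAR8AAAAAAAAAAABwYAcAAAAAAAAAAABw4AAAAAAAAAAAAABw4AAAAAAAAAAAAAHwgAAAAAAAAAAAAAPwAAAAAAAAAAAAAAP4AAAAAAAAAAAAAAB+AABAAAAAAAAAAAA+AAHAAAAAAAAAAAAAAAAEAAAAAAAAAAAAAAAEAAAAAAAAAAAAAAAkAAAAAAAAAAAMAAAEAAAAAAAAAAAcAAAAAAAAAAAAAAAcAAAAAAAAAAAAAAAAAAAAAAAAAAAAAAAAAAAAAAAAAAAAAAAAAAAAAAAAAAAAAAAAAAAAAAAAAAAAAAAAAAAAAAAAAAAAAAAAAAAAAAAAAAAAAAAAAAAAAAAAAAAAAAAAAAAAAAAAAAAAAAAAAAAAAAAAAAAAAAAAAAAAAAAAAAAAAAAAAAAAAAAAAAAAAAAAAAAAAAAAAAAAAAAAAAAAAAAAAAAAAAAAAAAAAAAAAAAAAAAAAAAAAAAAAAAAAAAAAAAAAAAAAAAAAAAAAAAAAAAAAAAAAAAAAAAAAAAAAAAAAAAAAAAAAAAAAAAAAAAAAAAA="/>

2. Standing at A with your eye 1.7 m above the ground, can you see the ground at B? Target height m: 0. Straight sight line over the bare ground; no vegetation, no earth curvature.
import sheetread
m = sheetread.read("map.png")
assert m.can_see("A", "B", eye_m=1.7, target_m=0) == True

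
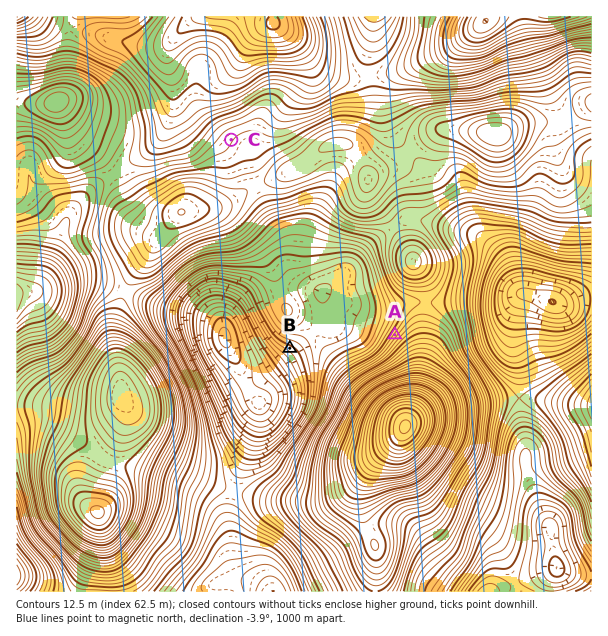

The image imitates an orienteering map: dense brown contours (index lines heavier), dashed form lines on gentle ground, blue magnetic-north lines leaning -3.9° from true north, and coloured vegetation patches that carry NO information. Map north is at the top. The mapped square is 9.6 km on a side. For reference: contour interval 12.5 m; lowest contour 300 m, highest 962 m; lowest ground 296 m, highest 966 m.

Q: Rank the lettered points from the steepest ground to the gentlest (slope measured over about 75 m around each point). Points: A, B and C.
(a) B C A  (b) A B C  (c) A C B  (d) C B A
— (b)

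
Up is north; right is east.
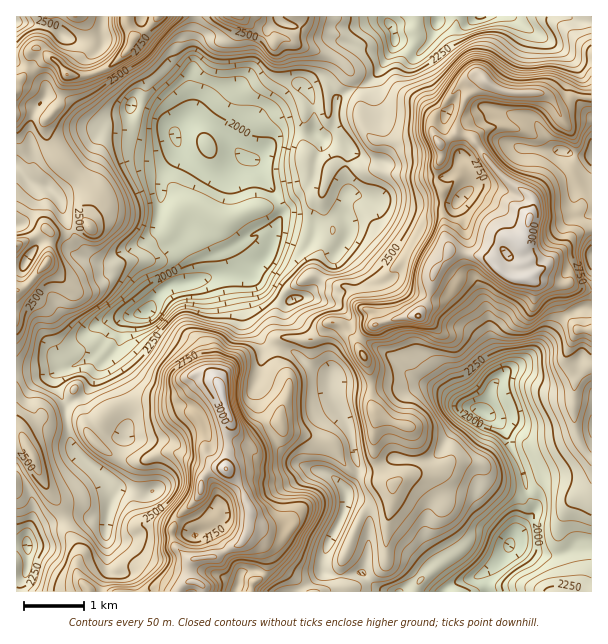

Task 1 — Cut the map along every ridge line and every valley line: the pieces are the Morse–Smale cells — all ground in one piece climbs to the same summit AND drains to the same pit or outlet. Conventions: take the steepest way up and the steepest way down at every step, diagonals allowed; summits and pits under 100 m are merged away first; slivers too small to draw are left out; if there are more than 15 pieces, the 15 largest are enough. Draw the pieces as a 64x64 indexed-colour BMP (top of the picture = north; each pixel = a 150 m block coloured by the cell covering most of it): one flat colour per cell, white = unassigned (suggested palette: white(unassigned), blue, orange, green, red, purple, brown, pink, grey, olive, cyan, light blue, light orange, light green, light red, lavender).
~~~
<image width="64" height="64" href="data:image/bmp;base64,Qk12CAAAAAAAAHYAAAAoAAAAQAAAAEAAAAABAAQAAAAAAAAIAAATCwAAEwsAABAAAAAAAAAA////ALR3HwAOf/8ALKAsACgn1gC9Z5QAS1aMAMJ34wB/f38AIr28AM++FwDox64AeLv/AIrfmACWmP8A1bDFAP////8RERERESIiIiIiIiIiIiIiREAAAAAAAAAAAAAA////8REREREREiIiIiIiIiIiIiRERAAARAAAAAAAAAD////xERERERESIiIiIiIiIiIiJEREQARERAAAAAAAAP////ERERERERIiIiIiIiIiIiIkRERERERERAAAAAAA////8RERERERIiIiIiIiIiIiIiREREREREREAAAAAAD///8REREREREiIiIiIiIiIiIiJERERERERERAAAAAAP///xEREREREiIiIiIiIiIiIiIkREREREREREQAAAAA/wD/ERERERERIiIiIiIiIiIiIiRERERERERERAAAAAD/AA7u7hEREREiIiIiIiIiIiIiJEREREREREREQAAAAP8ADu7uERERERIiIiIiIiIiIiIkRERERERERERAAAAA/wDu7u7hERERESIiIiIiIiIiJEREREREREREREAAAADwAO7u7hEREREREiIiIiIiIiIkREREREREREQzPQAA0PAO7u7uERERERESIiIiIiIiIiJEREREREREQzM93d3dAA7u7uEREREREREiIiIiIiIiIkRERDM0REQzM93d3d0A7u7uERERERERERIiIiIiIiIiREREMzM0MzMz3d3d3QDu7uERERERERERESIiIiIiIiJEREQzMzMzMz3d3d3QDu7uERERERERERERIiIiIiIiJERERDMzMzMzPd3d3dDu7u4REREREREREREhIiIiIiIkREREMzMzMzPd3d3dAO7u7hERERERERERERERIiIiIiREREMzMzMzM93d3d0A7u7uERERERERERERERESIiIiREQzMzMzMzM93d3d3QDu7uEREREREREREREREREiIiJERDMzMzMzM93d3d3dAO7u4RERERERERERERERESIiJERDMzMzMzMzPd3d3d0A7u7hERERERERERERERERIiIkREMzMzMzMzM93d3d3QDu7hEREREREREREREREREiIiREQzMzMzMzMz3d3TM9AO7u4RERERERERERERERESIiRERDMzMzMzMzMz0zMzMAZmZmYRERERERERERERESIkREREMzMzMzMzMzMzMzMABmZmZmYRERERERERERERIkREREMzMzMzMzMzMzMzMwAGZmZmZmERERERERERERVEREREQzMzMzMzMzMzMzMzMAZmZmZmYRERERERERERVVVVVERTMzMzMzMzMzMzMzMwBmZmZmZmERERERERERVVVVVURVVTMzMzMzMzMzMzMzAGZmZmZmZhERERERERFVVVVVVVVVVVMzMzMzMzMzMzAAZmZmZmZmZmERERERFVVVVVVVVVVVVVMzMzMzMzMzMABmZmZmZmZmYREREREVVVUVVVVVVVVVVTMzMzMzMzMwAGZmZmZmZmZmERERERVVEREVVVVVVVVVMzMzMzMzMzAAAGZmZmZmZmZmYRERFVERERFVVVVVVVUzMzMzMzMAAAAAZmZmZmZmZmZmEREREREREVVVVVVVVTMzMzPMyQAAAAAGZmZmZmZmZmYRERERERERFVVVVVVVUzMzPMzJkAAAAABmZru2ZmZmYRERERERERERVVVVVVVVMzzMzMmZAAAAAGZru7u2ZmZhERERERERERFVVVVVVVXMzMzMmZmQAAAAZru7u7u2ZmERERERERERERVVVVVVVczMzMzJmZkABmZmu7u7u7tmERERERERERERFVVVVVVVzMzMzMmZmZlmZmu7u7u7uxEREREREREREREVVVVVVVzMzMzMyZmZmWZma7u7u7u7EREREREREREREVVVVVVVXMzMzMzJmZmZZmZru7u7u7sRERERERERERERVVVVVVVczMzMzMmZmZlmZou7u7u7uxEREREREREREREVVVVVVVzMzMzMmZmZmWaIiIu7u7u7ERERERERERERERVVVVVVXMzMzMmZmZmZaIiIi7u7u7uxERERERERERERFVVVVVVczMzMmZmZmZmIiIiIu7u7u7EREREREREREREVVVVVVVzMzMmZmZmZmYiIiIiLu7u7uxERERERERERERURFVVVXMzMmZmZmZmZiIiIiIu7u7u7ERERqhEREREREREVVVVczMmZmZmZmZmIiIiIi7u7u7sRERGqEREREREREAd3VVzMmZmZmZmZmYiIiIiIiLuIiBERGqqhEREaoREQB3d3zMmZmZmZmZmZiIiIiIiIiIiIgRqqqqERERqhEQB3d3fMyZmZmZmZmZkAAIiIiIiIiIiKqqqqqhERGqERAHd3d3zJmZmZmZmZmQAACIiIiIiIiIiqqqqqoREaqhEAd3d3d8yZmZmZmXmZAAAIiIiIiIiIiKqqqqqqERqqoQB3d3d3fMmZl3d3d3cAAAiIiIiIiIiKqqqqqqqqqqqqAHd3d3d3zHd3d3d3dwAAAACIiIiIiIiqqqqqqqqqqqAAd3d3d3d3d3d3d3d3AAAAAAAIiIiIiKqqqqqqqqqqoAAHd3d3d3d3d3d3d3cAAAAAAACIiIiIqqqqqqqqqqAAAAd3d3d3d3d3d3d3dwAAAAAAAAiIiIiqqqqqqqoAAAAAAHcHd3d3d3d3d3d3AAAAAAAACIiIiKqqqqoAAAAAAAAAAAB3d3d3d3d3d3cAAAAAAAAACIiIqqqqoAAAAAAAAAAAAAd3d3d3d3d3dwAAAAAAAAAIiIiqqqAAAAAAAAAAAAAAB3d3d3d3d3cA"/>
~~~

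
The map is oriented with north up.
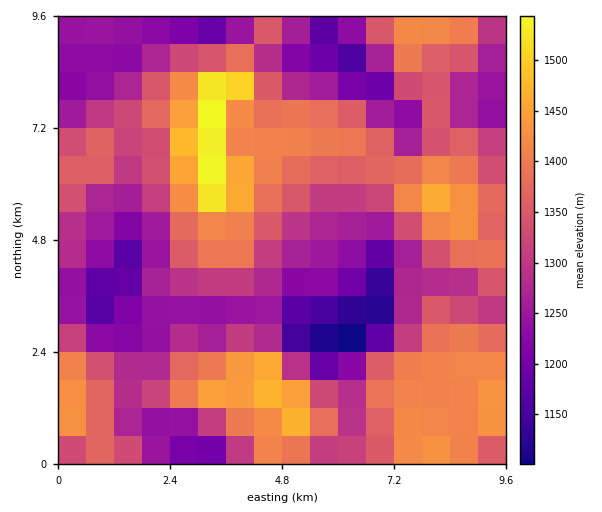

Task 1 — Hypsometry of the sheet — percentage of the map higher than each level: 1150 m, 97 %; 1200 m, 91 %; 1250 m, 74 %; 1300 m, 57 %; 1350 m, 43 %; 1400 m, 26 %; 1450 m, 6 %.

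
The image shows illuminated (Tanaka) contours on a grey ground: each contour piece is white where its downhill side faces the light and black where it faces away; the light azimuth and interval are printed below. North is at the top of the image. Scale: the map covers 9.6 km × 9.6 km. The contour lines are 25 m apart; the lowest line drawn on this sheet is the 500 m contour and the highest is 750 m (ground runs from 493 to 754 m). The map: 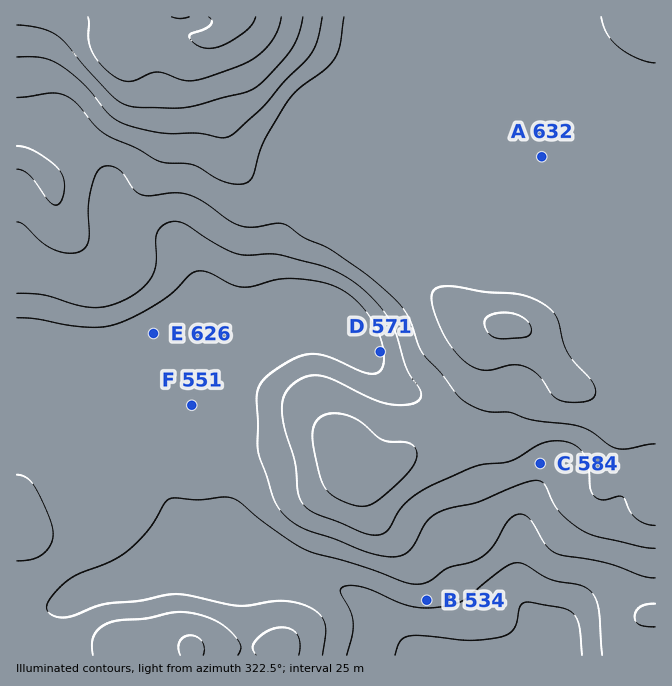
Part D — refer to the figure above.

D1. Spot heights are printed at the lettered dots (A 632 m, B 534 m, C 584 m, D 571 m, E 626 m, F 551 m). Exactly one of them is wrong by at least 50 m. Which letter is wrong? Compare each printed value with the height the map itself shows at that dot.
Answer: E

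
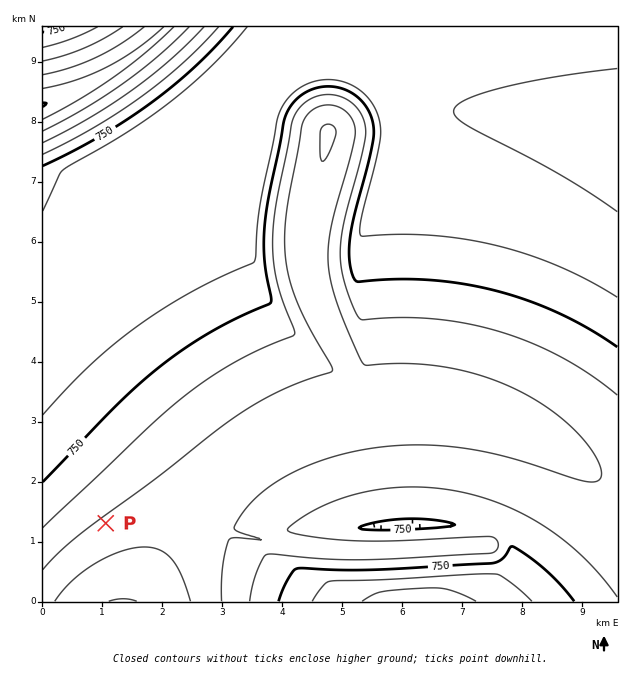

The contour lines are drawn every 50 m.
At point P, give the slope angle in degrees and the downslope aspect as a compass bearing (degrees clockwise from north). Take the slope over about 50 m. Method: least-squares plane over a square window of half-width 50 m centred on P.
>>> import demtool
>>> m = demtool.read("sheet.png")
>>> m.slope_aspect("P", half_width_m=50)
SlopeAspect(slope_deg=5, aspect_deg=326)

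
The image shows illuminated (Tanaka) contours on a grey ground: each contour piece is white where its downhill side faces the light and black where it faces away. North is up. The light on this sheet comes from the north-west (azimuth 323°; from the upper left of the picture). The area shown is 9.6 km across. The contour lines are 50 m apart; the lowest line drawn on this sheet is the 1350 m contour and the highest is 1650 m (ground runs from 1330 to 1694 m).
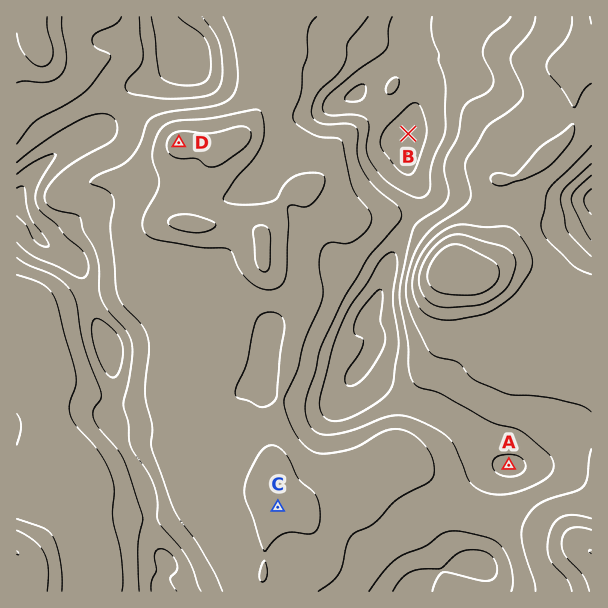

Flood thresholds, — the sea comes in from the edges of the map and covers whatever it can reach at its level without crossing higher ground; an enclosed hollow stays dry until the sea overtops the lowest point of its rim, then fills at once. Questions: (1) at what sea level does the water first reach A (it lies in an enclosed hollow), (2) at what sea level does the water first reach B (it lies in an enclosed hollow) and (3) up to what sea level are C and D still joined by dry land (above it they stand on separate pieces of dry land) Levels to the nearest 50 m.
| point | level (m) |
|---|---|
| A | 1450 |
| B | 1400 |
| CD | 1500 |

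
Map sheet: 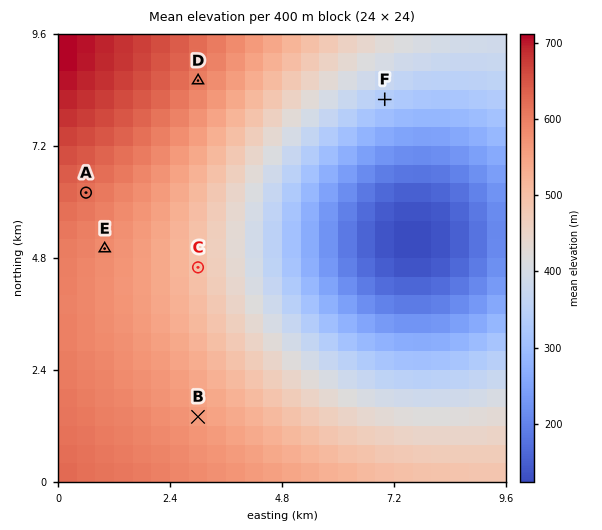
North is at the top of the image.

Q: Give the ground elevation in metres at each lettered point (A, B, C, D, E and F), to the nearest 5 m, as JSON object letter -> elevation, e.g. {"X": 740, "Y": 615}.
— {"A": 620, "B": 560, "C": 495, "D": 605, "E": 585, "F": 340}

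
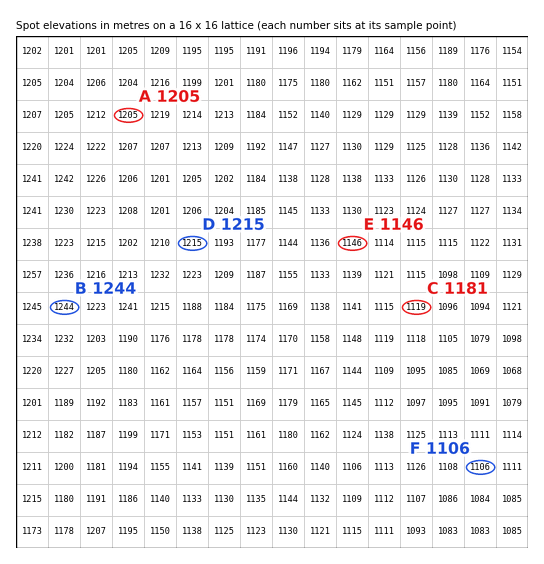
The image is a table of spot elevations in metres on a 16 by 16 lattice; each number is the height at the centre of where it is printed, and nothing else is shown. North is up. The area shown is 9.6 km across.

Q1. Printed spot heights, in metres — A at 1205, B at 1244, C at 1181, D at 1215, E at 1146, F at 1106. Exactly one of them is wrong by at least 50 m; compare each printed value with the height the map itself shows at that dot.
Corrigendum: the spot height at C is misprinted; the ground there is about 1119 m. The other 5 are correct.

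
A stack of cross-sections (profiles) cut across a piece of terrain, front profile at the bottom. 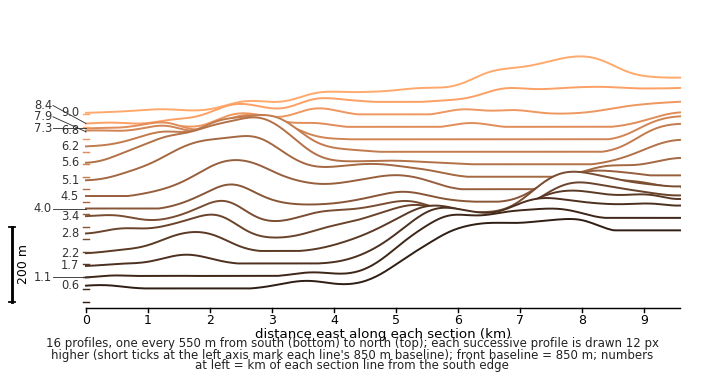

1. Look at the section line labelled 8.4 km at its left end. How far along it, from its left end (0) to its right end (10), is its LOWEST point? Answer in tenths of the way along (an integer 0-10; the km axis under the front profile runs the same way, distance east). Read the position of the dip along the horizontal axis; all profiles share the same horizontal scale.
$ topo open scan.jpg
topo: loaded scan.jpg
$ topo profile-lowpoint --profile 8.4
1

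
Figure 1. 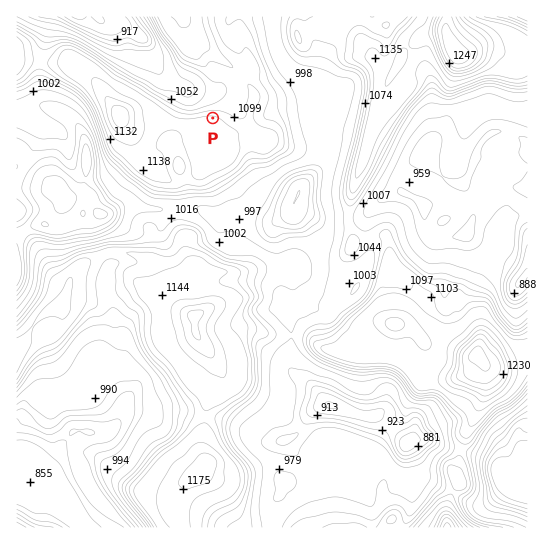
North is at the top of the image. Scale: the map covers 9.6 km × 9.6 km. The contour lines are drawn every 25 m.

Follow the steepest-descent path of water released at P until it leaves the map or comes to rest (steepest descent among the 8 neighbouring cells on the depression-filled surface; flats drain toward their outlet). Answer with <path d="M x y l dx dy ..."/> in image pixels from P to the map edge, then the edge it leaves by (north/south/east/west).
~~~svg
<path d="M213 118l0-15-10-9-2-1-8 0-4-3-3 0 0-1-5-2-3-2-4-2-5-5-2 0-9-9-1-8-7-14-4-4 0-1-20-19-20 0-7-4-1-2"/>
exit: north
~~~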